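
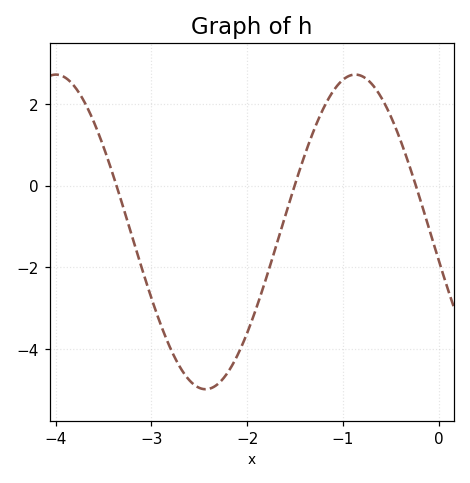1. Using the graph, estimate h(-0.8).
2.6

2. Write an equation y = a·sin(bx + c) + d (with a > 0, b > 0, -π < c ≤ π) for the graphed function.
y = 3.85sin(2x - 3) - 1.13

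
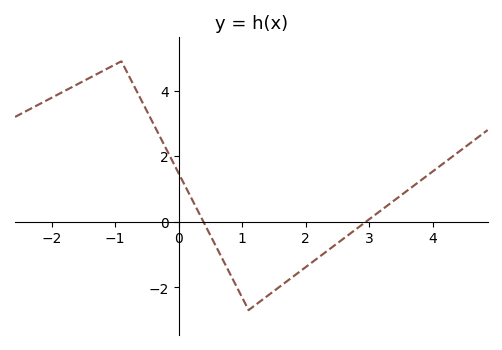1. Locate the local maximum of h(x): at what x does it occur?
-0.9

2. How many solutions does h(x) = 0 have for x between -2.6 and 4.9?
2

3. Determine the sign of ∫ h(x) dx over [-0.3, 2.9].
negative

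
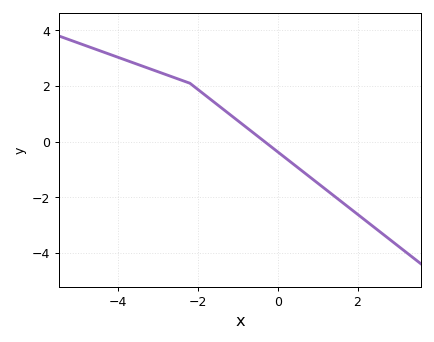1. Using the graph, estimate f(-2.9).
2.4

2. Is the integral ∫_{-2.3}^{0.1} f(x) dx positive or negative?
positive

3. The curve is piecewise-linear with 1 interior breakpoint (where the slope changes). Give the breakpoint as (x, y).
(-2.2, 2.1)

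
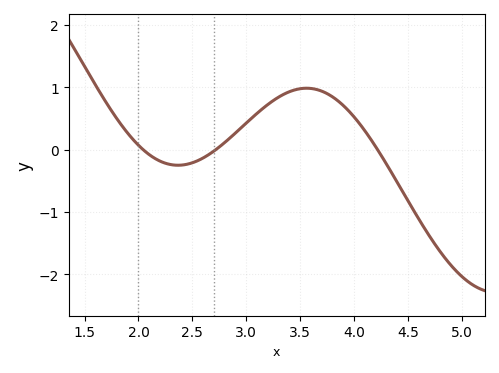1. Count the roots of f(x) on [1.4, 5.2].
3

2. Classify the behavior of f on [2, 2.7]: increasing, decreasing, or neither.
neither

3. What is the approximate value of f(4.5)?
-0.8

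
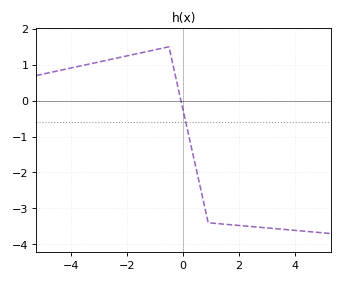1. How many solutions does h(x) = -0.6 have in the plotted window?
1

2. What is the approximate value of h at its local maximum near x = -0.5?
1.5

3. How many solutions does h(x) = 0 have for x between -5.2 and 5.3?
1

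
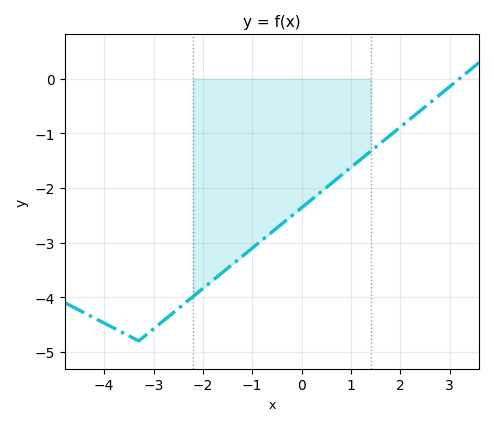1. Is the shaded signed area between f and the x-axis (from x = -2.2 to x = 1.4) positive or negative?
negative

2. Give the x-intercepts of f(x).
3.2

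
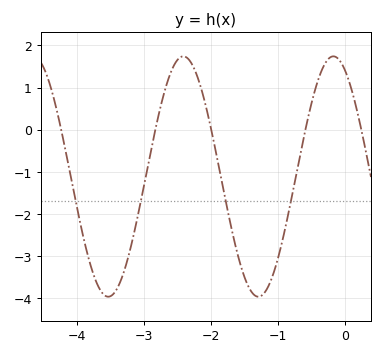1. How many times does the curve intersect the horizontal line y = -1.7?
4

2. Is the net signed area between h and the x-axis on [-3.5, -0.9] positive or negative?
negative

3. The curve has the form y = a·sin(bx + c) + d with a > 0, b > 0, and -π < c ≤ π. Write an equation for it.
y = 2.85sin(2.8x + 2.1) - 1.11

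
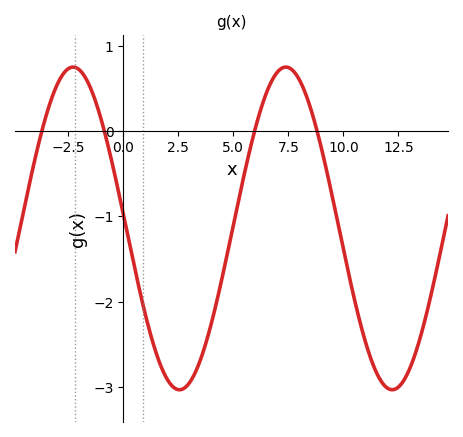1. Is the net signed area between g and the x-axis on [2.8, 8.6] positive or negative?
negative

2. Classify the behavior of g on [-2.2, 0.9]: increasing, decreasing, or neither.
decreasing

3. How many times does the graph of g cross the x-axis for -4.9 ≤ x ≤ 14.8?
4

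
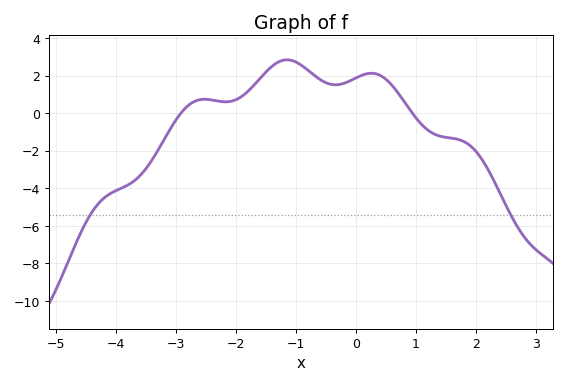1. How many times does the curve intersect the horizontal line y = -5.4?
2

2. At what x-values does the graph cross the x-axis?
-2.92, 0.944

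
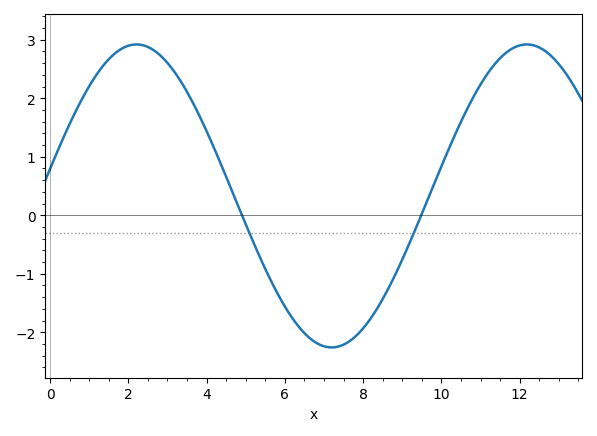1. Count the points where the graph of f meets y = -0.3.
2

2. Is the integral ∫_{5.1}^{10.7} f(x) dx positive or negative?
negative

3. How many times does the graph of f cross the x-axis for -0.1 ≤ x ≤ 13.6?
2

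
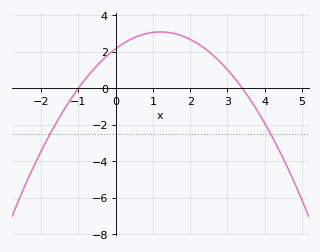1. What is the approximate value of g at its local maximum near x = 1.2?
3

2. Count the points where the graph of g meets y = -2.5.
2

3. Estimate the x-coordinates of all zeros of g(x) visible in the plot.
-1, 3.4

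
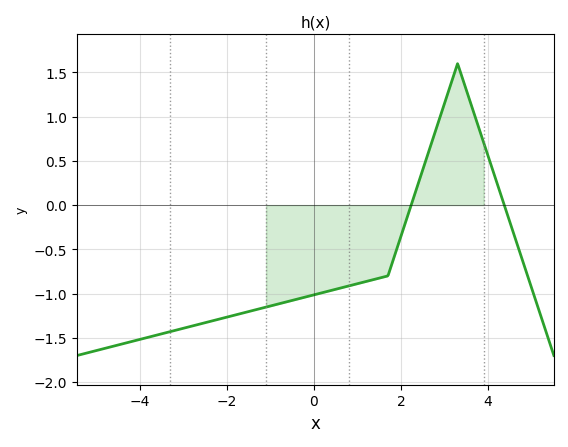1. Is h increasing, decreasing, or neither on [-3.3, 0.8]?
increasing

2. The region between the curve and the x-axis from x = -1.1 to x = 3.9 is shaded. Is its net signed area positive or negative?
negative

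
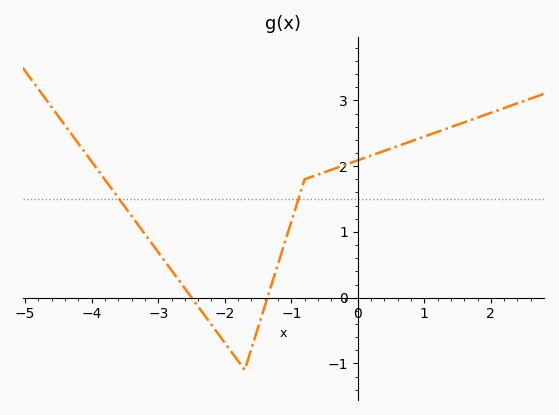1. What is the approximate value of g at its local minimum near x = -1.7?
-1.1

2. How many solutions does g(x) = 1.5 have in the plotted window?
2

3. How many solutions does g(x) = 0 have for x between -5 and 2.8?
2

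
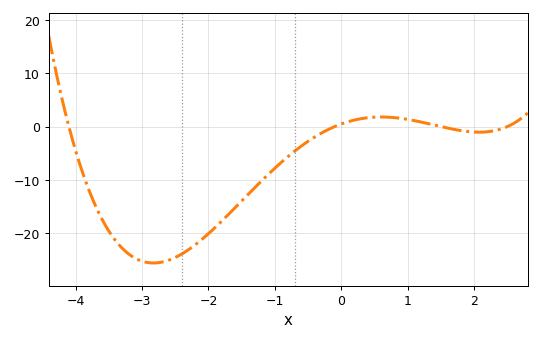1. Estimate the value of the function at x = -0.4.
-1.96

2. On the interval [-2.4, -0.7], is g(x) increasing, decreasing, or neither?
increasing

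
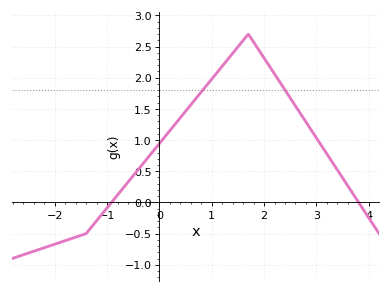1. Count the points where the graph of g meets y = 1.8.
2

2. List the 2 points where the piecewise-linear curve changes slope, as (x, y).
(-1.4, -0.5); (1.7, 2.7)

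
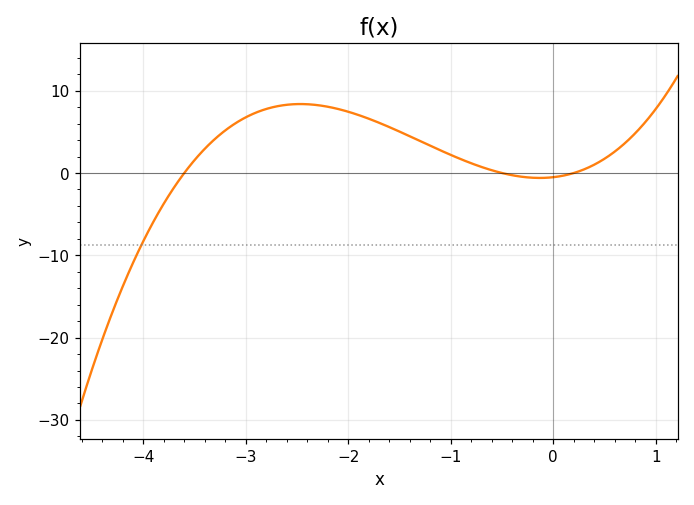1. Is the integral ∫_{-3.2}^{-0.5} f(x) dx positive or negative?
positive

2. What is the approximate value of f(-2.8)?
7.78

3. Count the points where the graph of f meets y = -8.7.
1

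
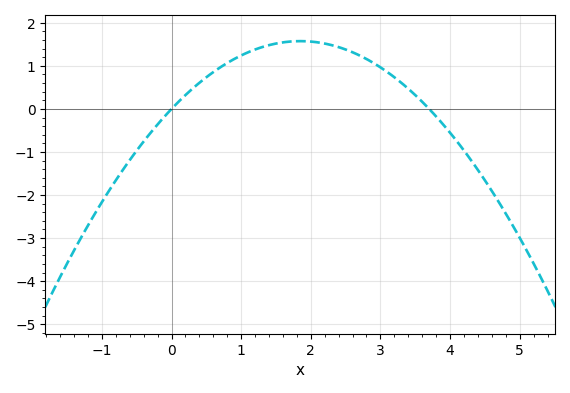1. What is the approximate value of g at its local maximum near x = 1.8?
1.57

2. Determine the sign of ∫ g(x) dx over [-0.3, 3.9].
positive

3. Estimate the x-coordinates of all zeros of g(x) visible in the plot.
0, 3.7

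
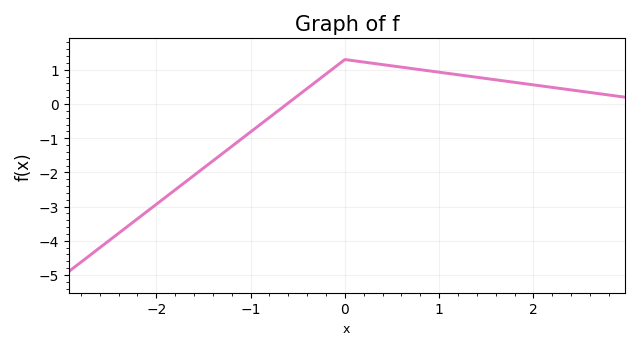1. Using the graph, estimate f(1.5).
0.7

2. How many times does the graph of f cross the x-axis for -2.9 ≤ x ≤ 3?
1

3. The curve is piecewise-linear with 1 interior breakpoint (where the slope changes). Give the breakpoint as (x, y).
(0, 1.3)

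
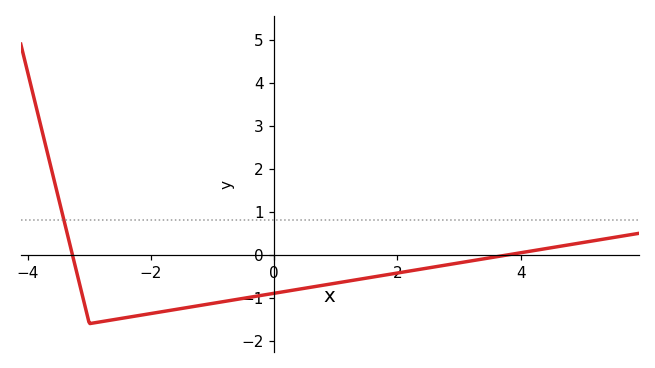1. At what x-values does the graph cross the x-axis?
-3.27, 3.79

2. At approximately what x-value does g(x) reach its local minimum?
-3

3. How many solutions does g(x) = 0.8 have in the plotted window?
1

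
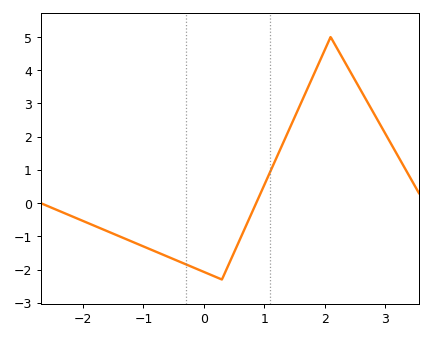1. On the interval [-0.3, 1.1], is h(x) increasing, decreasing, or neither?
neither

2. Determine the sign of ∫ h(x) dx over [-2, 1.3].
negative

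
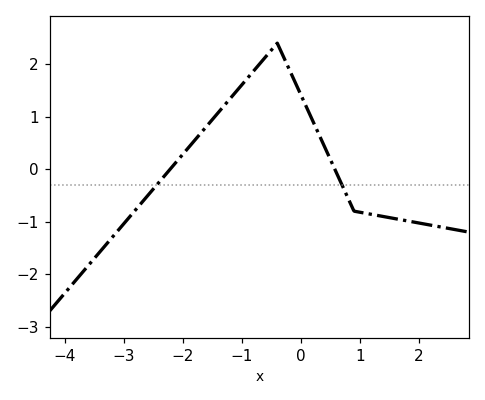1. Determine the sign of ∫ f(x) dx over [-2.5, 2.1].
positive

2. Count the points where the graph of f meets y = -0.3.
2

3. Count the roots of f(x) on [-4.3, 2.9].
2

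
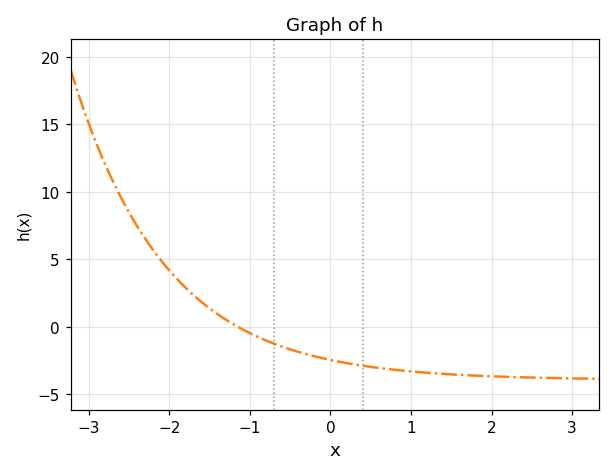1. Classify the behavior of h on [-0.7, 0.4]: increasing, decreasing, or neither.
decreasing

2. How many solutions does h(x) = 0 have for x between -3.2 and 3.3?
1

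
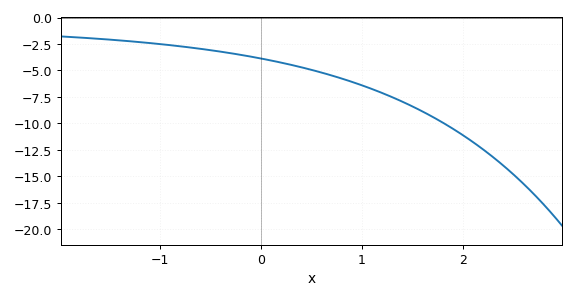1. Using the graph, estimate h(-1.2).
-2.5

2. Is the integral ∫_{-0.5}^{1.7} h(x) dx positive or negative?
negative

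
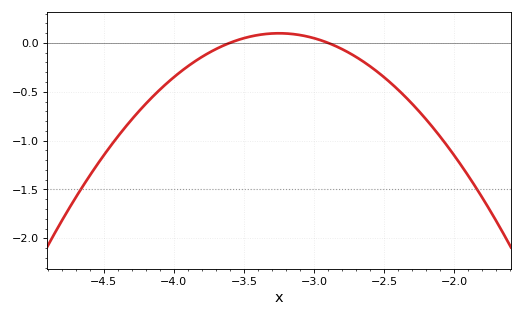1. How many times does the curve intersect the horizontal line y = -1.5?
2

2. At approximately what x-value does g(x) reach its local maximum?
-3.25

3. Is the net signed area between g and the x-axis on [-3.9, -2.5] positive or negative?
negative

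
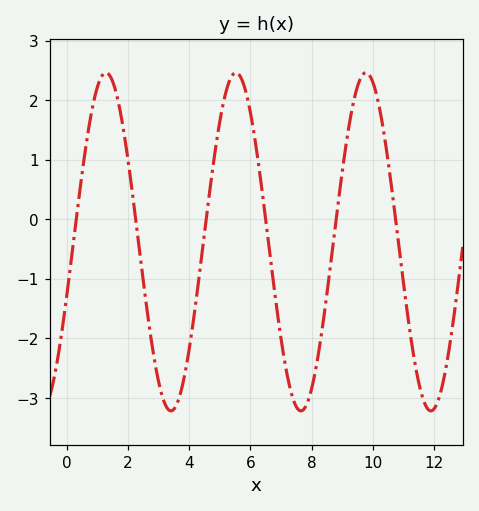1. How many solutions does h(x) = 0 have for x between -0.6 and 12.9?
6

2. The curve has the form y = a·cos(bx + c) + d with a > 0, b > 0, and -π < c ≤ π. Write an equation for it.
y = 2.84cos(1.5x - 1.9) - 0.38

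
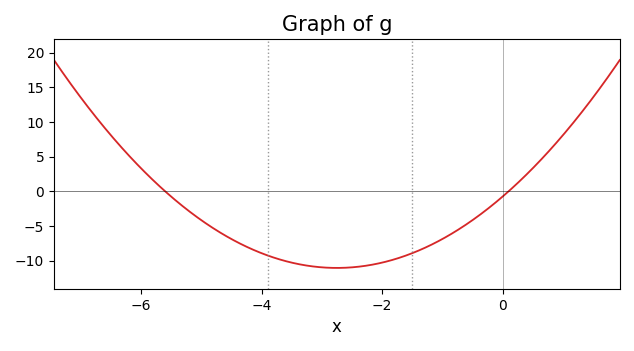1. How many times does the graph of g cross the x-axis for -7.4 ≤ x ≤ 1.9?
2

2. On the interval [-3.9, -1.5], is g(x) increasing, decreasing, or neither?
neither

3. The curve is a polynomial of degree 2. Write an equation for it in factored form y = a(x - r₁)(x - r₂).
y = 1.36(x + 5.6)(x - 0.1)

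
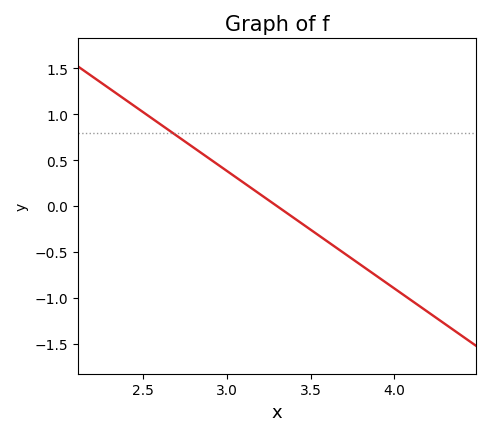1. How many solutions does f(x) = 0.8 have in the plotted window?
1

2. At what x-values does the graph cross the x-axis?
3.3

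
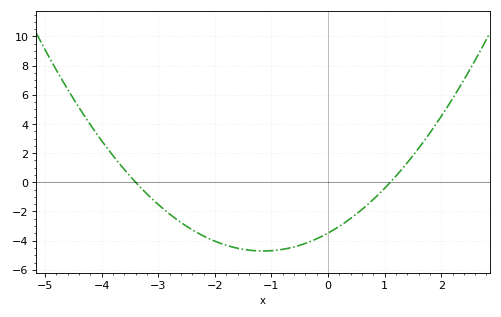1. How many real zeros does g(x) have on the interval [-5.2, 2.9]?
2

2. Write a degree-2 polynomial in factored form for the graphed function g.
y = 0.93(x + 3.4)(x - 1.1)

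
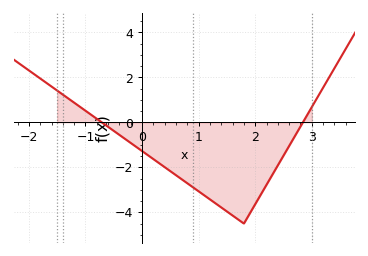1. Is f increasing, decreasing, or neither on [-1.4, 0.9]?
decreasing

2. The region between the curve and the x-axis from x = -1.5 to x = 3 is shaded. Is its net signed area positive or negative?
negative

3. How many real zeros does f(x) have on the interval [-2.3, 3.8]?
2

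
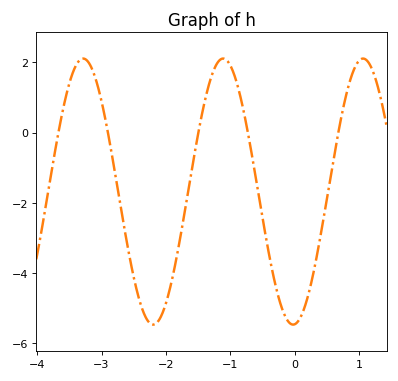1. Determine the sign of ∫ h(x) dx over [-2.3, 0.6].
negative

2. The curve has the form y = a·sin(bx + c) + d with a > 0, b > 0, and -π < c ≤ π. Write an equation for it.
y = 3.79sin(2.89x - 1.5) - 1.68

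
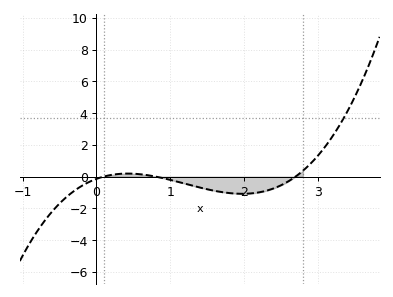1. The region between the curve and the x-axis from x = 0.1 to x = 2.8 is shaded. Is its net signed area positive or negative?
negative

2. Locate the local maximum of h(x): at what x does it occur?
0.424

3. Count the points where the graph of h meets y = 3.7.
1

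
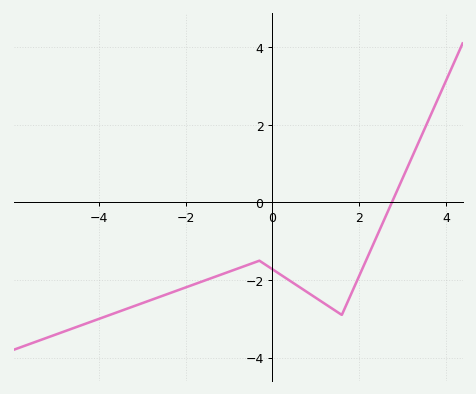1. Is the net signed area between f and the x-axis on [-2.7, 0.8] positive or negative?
negative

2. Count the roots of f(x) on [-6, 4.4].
1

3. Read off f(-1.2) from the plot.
-1.87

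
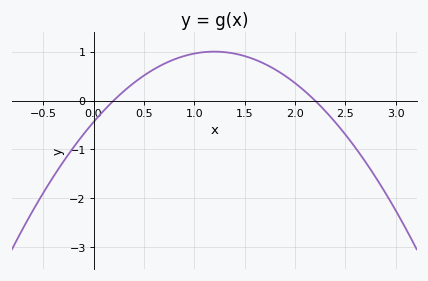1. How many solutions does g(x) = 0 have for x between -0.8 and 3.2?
2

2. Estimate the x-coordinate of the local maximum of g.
1.2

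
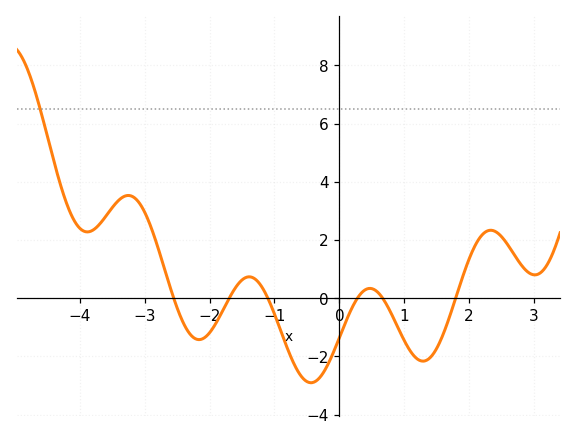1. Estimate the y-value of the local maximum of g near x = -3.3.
3.53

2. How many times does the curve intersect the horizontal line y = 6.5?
1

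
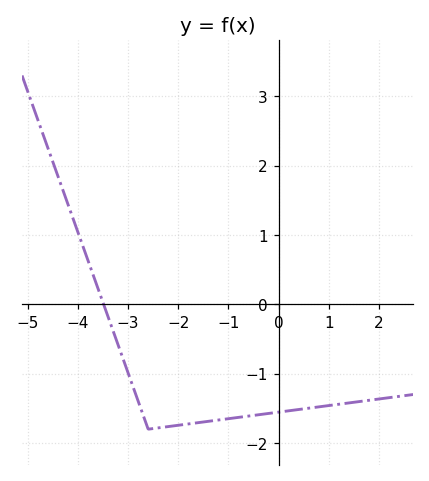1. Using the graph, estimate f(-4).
1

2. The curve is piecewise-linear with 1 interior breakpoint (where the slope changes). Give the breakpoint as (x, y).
(-2.6, -1.8)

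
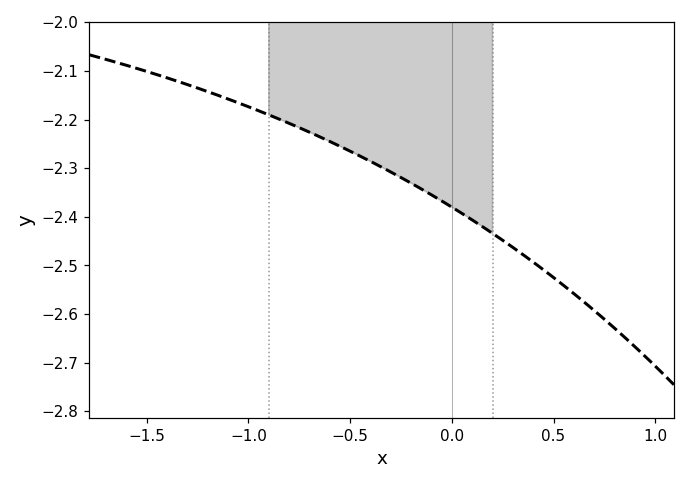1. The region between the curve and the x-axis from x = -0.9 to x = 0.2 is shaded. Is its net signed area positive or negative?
negative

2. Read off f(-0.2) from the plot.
-2.33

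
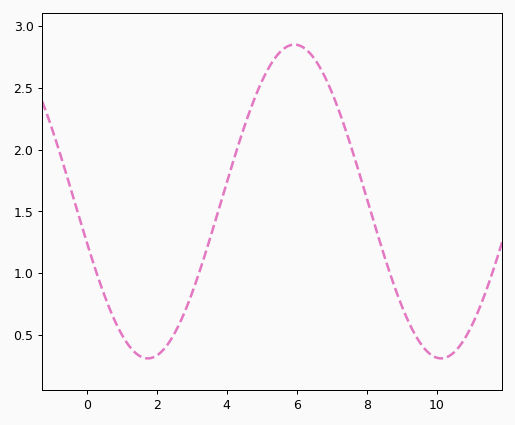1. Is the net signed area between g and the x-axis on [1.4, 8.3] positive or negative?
positive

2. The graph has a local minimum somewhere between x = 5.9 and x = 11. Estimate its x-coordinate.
10.2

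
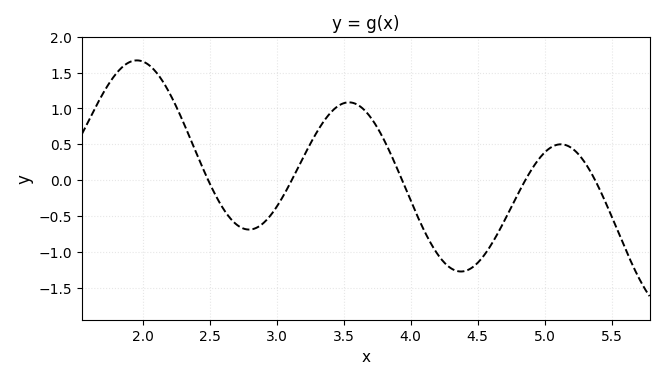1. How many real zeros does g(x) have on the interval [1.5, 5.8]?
5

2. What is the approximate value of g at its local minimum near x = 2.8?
-0.69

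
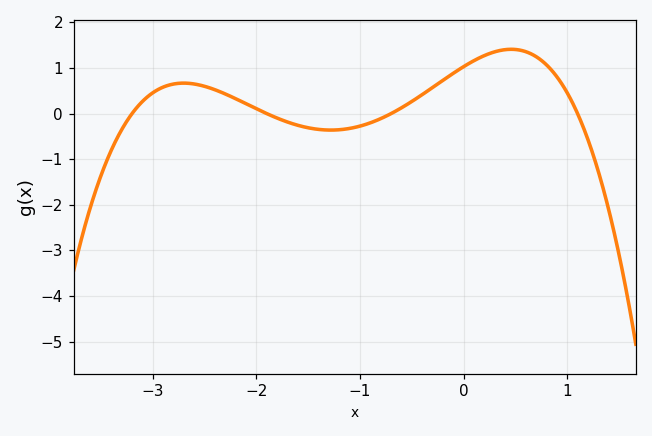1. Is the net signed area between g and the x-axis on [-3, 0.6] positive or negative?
positive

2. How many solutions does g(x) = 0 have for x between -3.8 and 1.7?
4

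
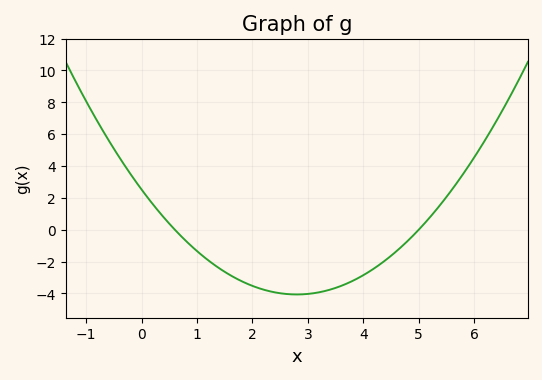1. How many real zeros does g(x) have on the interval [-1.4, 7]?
2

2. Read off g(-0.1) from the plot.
3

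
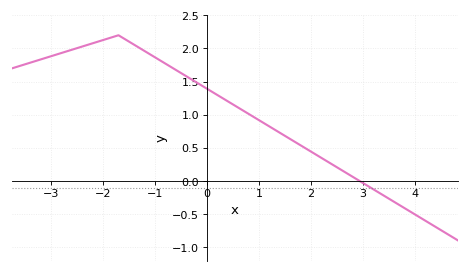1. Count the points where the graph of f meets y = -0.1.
1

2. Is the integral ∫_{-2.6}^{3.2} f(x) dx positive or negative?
positive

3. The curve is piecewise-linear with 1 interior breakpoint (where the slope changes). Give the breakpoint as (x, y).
(-1.7, 2.2)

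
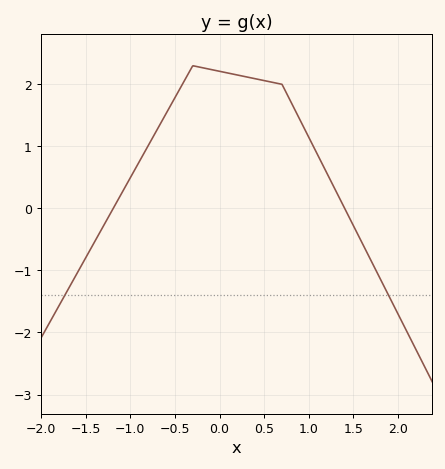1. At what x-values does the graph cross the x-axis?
-1.19, 1.4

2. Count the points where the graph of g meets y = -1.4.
2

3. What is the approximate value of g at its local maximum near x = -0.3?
2.3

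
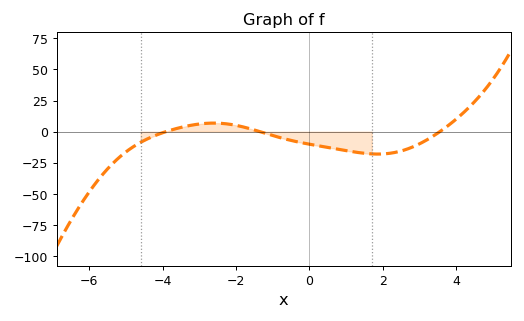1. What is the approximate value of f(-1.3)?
-0.435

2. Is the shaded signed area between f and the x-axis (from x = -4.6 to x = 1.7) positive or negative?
negative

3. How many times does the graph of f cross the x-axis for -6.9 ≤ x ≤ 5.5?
3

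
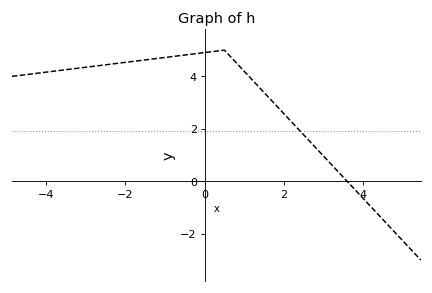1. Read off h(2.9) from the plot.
1.12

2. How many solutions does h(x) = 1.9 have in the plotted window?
1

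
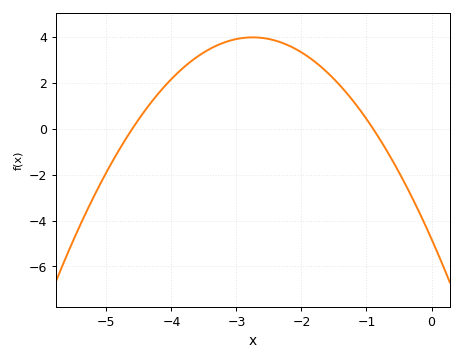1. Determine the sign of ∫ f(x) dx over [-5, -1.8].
positive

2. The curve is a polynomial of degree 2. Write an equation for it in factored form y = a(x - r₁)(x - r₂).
y = -1.16(x + 4.6)(x + 0.9)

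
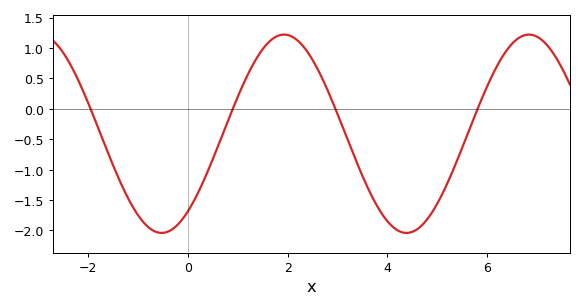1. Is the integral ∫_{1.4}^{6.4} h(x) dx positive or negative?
negative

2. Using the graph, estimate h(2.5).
0.805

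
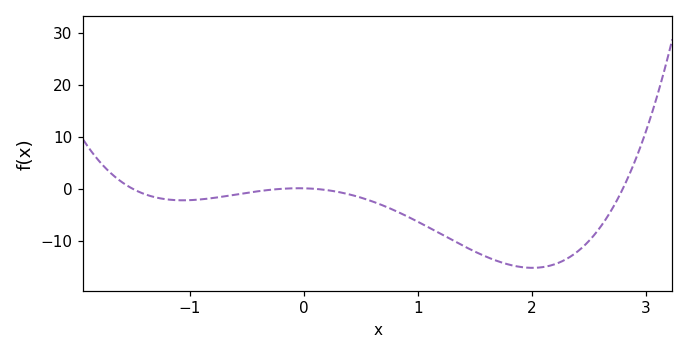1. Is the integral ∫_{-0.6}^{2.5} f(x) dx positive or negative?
negative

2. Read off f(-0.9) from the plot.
-2.02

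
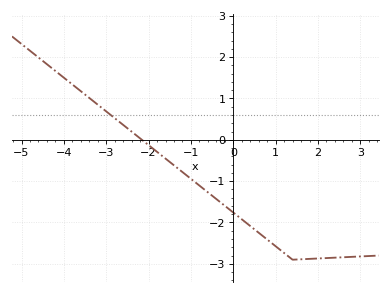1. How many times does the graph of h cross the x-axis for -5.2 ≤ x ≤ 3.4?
1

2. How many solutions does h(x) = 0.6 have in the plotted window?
1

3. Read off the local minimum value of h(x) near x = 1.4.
-2.9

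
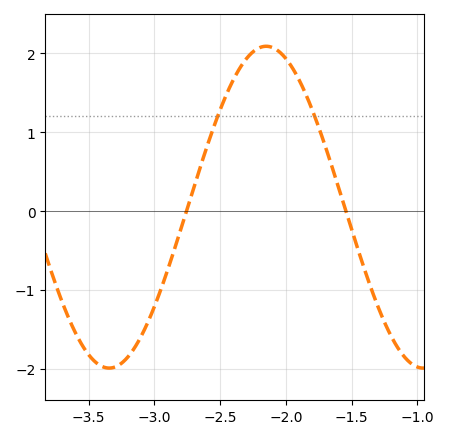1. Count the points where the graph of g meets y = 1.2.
2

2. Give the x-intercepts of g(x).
-2.76, -1.54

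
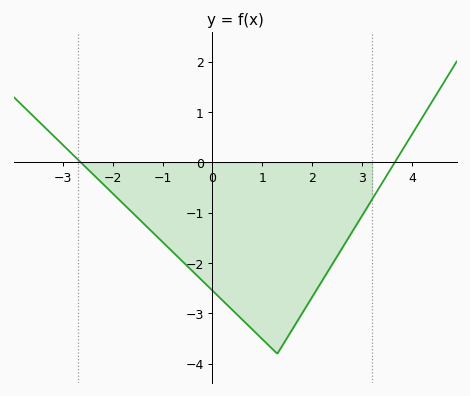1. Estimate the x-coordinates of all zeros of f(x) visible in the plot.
-2.6, 3.6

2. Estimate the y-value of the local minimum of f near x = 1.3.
-3.8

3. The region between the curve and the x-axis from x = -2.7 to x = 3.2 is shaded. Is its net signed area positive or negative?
negative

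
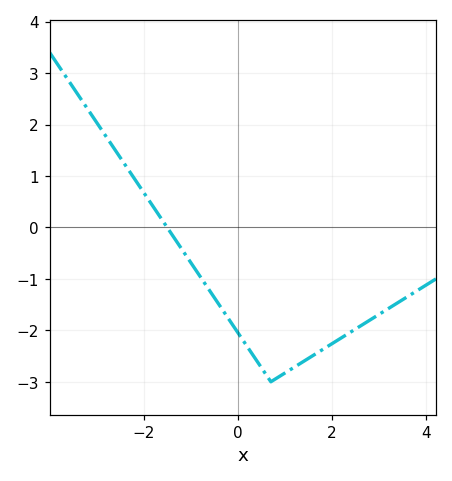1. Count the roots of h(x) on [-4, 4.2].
1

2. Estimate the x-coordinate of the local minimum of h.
0.6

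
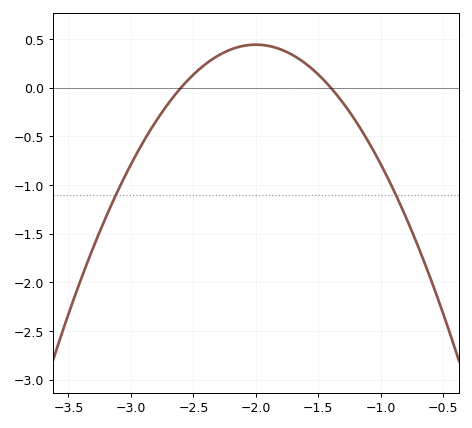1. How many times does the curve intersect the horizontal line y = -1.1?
2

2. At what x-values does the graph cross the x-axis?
-2.6, -1.4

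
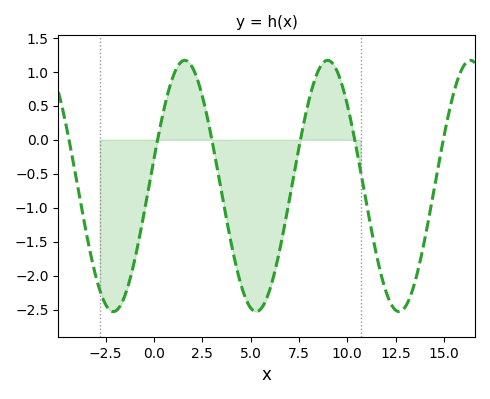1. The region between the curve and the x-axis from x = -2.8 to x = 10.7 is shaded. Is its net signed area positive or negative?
negative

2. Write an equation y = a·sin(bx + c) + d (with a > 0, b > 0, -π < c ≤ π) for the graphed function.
y = 1.85sin(0.85x + 0.22) - 0.68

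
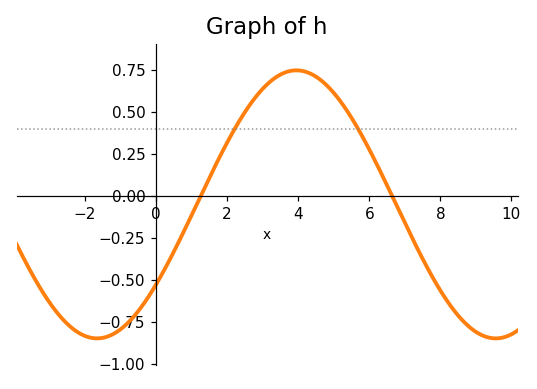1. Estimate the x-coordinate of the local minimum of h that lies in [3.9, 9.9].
9.6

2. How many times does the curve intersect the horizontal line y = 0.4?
2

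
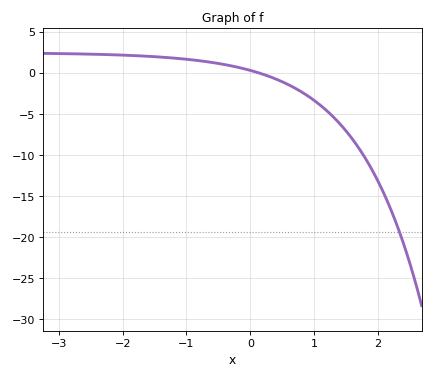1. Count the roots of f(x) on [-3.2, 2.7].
1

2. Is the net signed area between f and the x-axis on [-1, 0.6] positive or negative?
positive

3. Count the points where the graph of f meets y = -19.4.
1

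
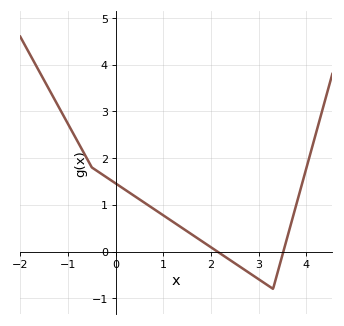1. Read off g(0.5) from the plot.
1.12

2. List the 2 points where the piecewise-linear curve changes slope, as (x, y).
(-0.5, 1.8); (3.3, -0.8)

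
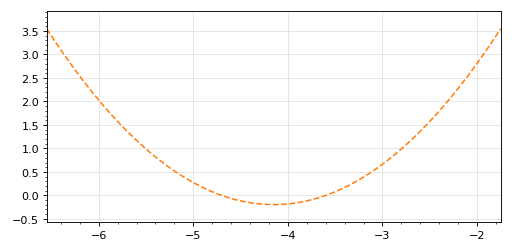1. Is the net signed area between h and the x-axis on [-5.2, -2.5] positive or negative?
positive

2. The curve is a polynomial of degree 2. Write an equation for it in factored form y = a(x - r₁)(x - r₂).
y = 0.65(x + 4.7)(x + 3.6)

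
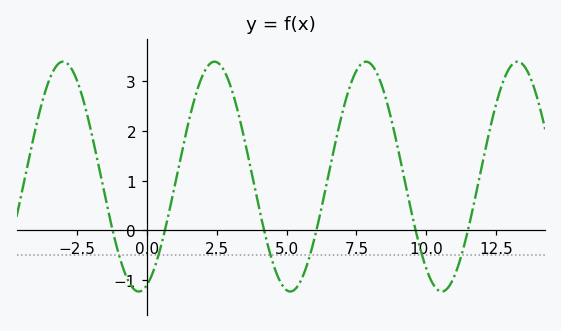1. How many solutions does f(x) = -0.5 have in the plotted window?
6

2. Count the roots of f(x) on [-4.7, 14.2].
6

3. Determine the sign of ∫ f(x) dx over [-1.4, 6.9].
positive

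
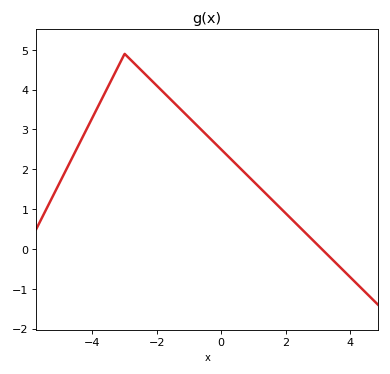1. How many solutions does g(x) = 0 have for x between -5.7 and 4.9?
1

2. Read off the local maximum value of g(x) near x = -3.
4.9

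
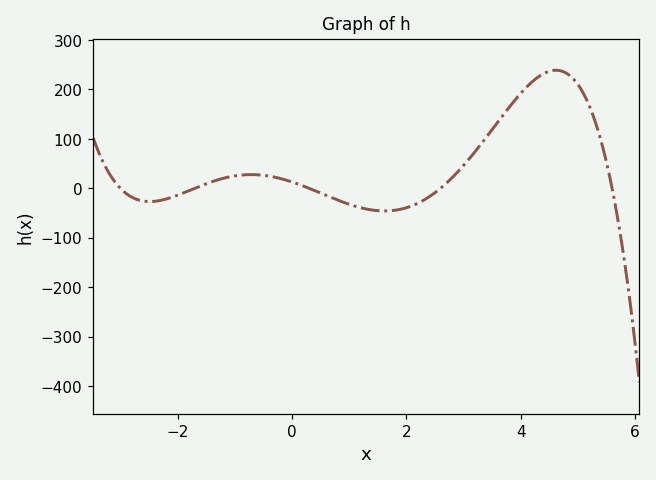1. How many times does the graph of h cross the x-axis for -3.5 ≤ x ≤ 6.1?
5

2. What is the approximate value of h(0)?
12.9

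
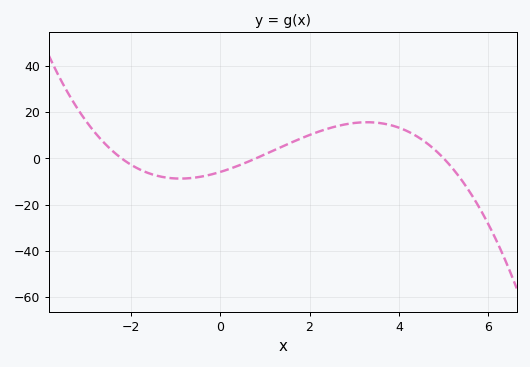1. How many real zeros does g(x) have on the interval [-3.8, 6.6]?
3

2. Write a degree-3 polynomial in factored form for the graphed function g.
y = -0.67(x + 2.2)(x - 0.8)(x - 5)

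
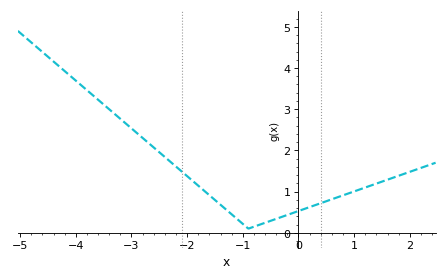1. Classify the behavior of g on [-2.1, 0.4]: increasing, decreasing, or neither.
neither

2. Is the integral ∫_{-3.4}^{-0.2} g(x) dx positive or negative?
positive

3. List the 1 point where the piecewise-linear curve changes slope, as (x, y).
(-0.9, 0.1)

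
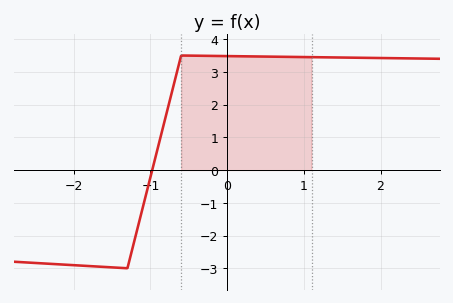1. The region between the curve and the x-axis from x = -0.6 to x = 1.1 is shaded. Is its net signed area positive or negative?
positive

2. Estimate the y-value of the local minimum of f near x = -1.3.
-3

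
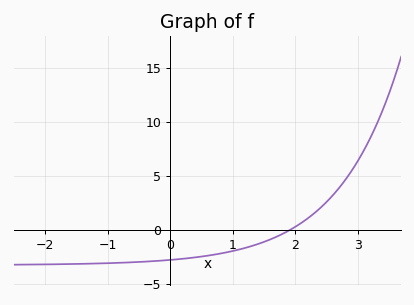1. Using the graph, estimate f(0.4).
-2.5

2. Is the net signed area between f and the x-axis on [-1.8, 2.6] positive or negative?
negative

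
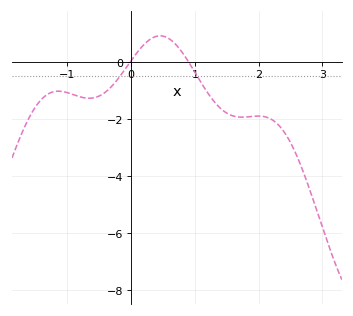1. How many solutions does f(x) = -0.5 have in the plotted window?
2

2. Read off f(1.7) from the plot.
-2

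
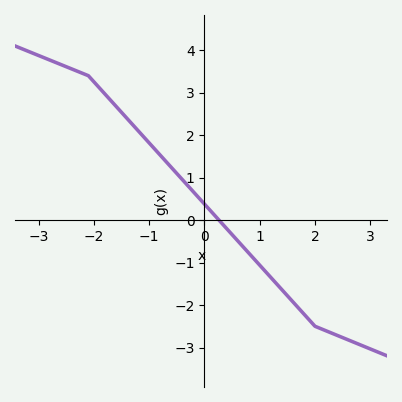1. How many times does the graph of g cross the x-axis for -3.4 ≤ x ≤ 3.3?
1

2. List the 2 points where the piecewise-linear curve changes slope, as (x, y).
(-2.1, 3.4); (2, -2.5)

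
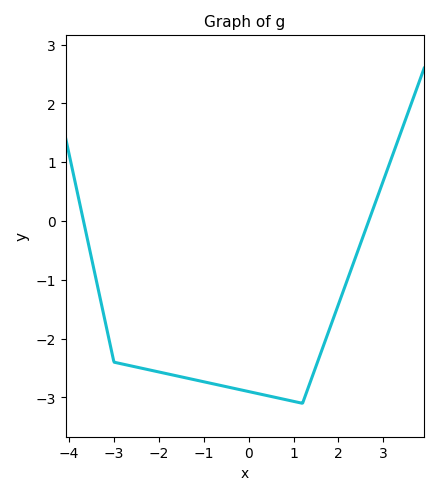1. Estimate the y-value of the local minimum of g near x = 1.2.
-3.1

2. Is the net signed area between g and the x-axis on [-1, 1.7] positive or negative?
negative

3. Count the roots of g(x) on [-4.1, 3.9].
2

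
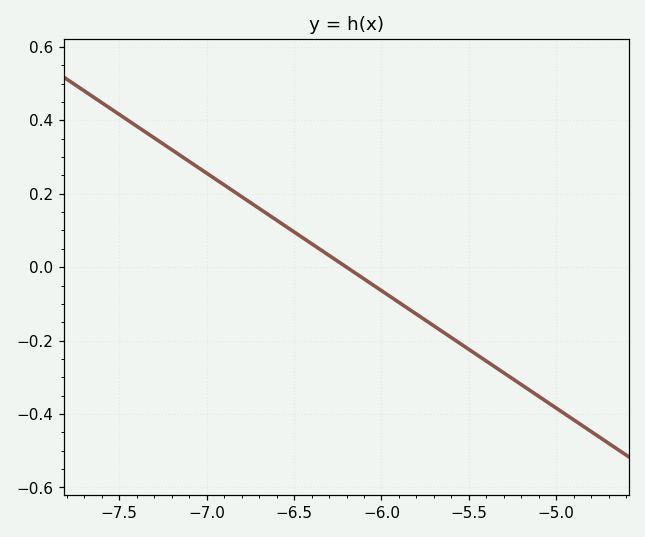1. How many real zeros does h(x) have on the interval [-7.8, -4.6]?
1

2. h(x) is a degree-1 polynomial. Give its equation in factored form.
y = -0.32(x + 6.2)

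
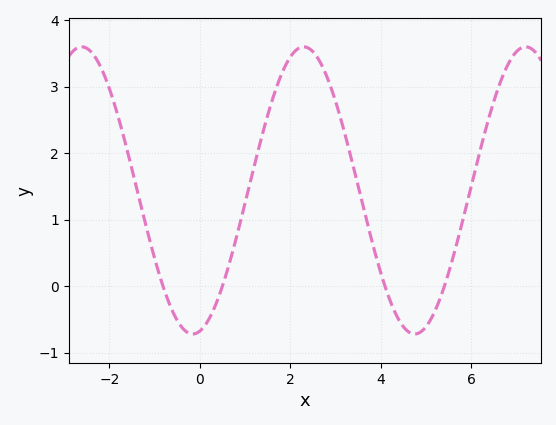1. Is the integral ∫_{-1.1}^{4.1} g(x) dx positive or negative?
positive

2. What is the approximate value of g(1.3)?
2.1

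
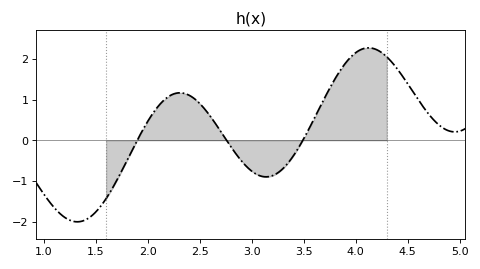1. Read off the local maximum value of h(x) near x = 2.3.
1.2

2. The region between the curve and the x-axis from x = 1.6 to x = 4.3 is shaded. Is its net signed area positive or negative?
positive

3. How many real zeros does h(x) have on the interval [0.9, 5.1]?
3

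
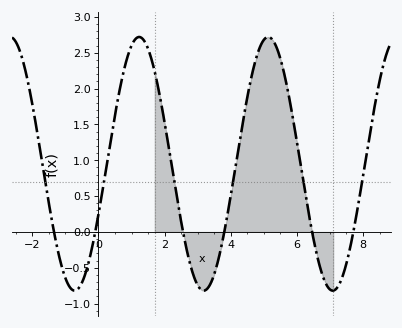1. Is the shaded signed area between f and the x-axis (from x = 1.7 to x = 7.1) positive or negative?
positive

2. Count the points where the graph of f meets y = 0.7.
6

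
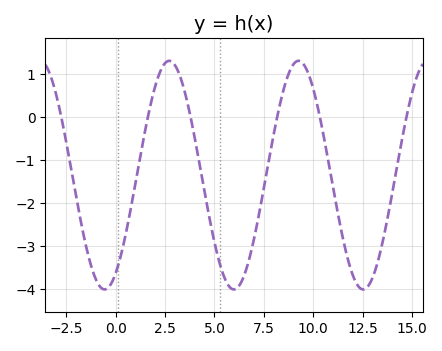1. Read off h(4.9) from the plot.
-2.7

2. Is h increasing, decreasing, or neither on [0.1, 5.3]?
neither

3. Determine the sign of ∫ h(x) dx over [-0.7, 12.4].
negative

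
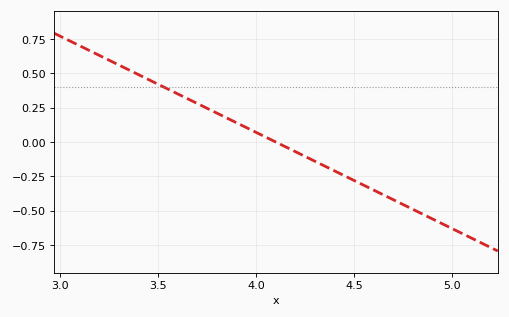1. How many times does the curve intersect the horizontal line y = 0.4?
1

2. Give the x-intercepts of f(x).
4.1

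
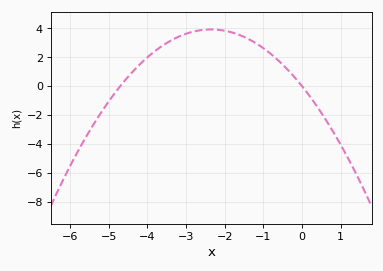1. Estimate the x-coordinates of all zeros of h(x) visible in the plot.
-4.7, 0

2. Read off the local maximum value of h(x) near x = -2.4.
3.92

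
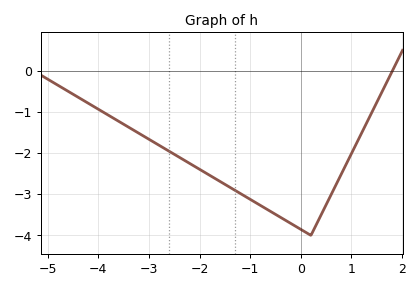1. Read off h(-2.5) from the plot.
-2.03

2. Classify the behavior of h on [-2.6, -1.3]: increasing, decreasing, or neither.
decreasing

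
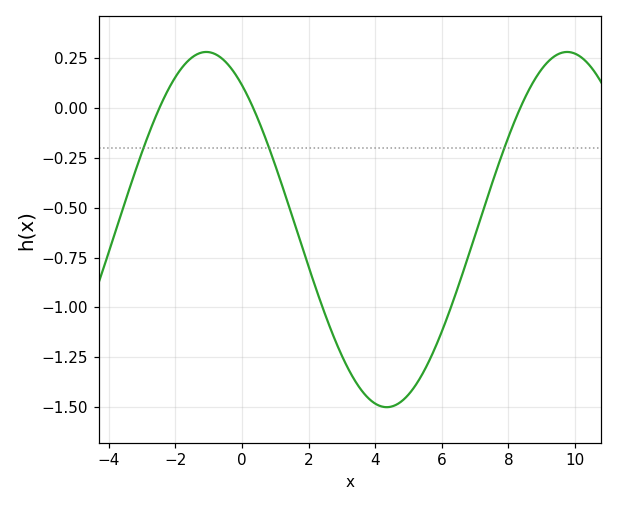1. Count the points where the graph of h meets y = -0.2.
3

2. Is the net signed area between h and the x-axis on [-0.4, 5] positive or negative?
negative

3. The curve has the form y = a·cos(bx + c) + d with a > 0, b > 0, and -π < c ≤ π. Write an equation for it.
y = 0.89cos(0.58x + 0.62) - 0.61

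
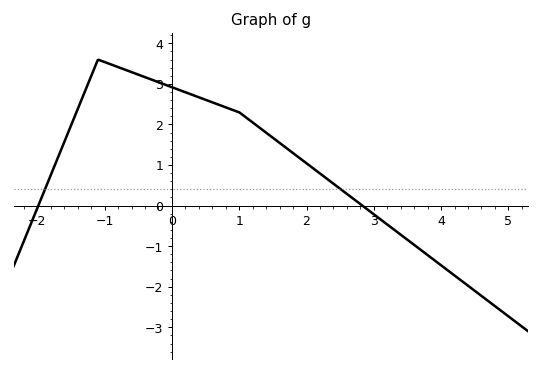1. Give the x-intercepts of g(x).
-2, 2.8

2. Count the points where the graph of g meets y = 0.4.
2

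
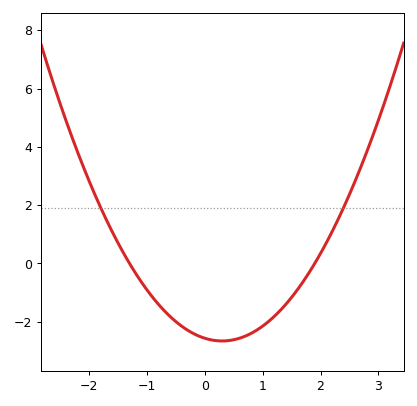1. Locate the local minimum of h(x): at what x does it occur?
0.3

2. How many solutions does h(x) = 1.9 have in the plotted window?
2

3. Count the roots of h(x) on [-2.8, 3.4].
2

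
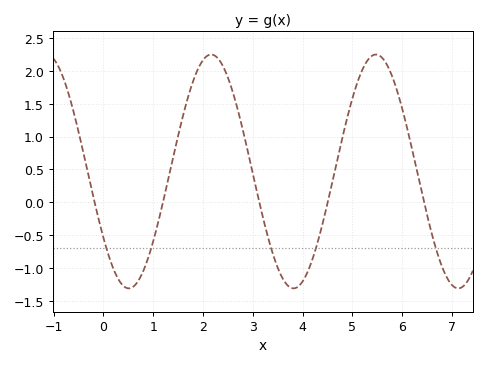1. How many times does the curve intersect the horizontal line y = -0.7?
5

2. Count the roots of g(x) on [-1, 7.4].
5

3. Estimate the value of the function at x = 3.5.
-0.996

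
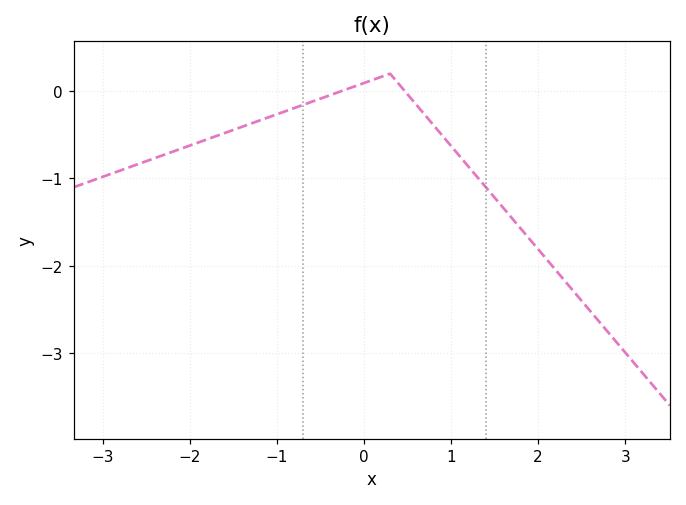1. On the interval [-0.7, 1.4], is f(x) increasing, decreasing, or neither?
neither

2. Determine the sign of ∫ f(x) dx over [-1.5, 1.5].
negative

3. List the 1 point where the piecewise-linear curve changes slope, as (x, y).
(0.3, 0.2)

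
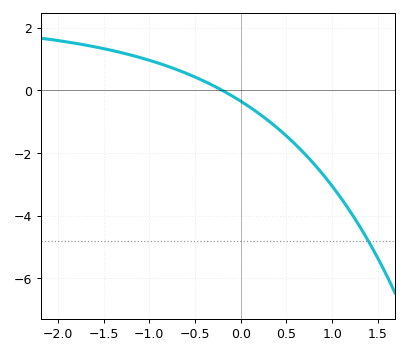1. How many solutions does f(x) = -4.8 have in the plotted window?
1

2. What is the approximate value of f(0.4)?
-1.2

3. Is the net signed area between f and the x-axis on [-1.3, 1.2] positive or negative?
negative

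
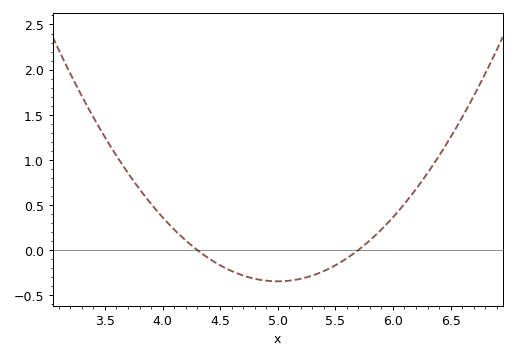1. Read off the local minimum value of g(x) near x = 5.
-0.35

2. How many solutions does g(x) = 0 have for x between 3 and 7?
2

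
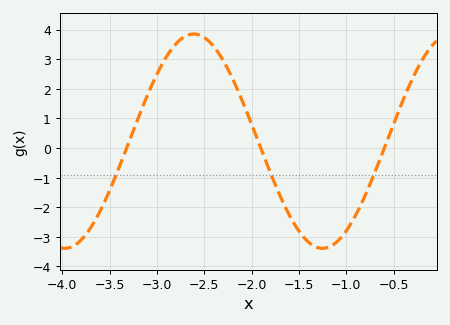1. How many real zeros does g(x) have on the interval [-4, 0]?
3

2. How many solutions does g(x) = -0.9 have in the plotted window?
3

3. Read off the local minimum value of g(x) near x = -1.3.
-3.39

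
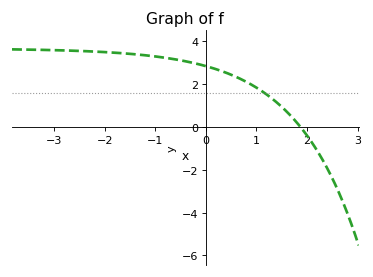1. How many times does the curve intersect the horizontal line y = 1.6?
1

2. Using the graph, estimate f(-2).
3.49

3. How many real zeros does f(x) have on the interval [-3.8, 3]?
1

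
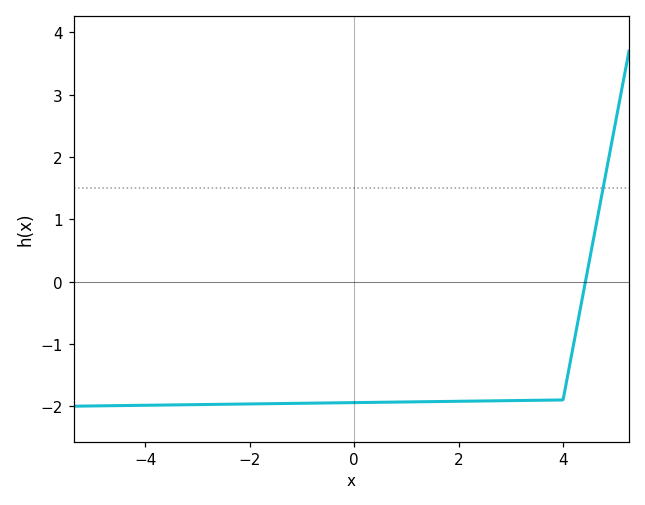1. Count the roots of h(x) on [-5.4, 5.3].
1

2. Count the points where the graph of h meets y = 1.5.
1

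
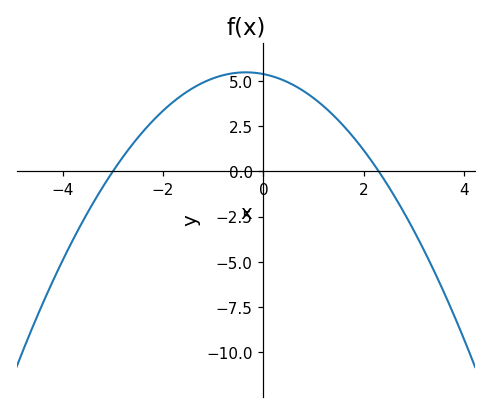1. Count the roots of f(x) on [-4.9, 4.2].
2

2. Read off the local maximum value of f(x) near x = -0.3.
5.4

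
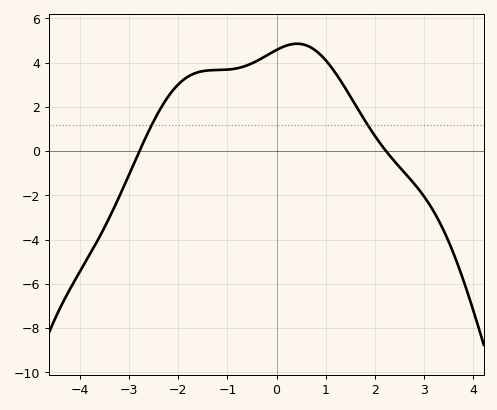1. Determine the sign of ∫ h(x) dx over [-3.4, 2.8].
positive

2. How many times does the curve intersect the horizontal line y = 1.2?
2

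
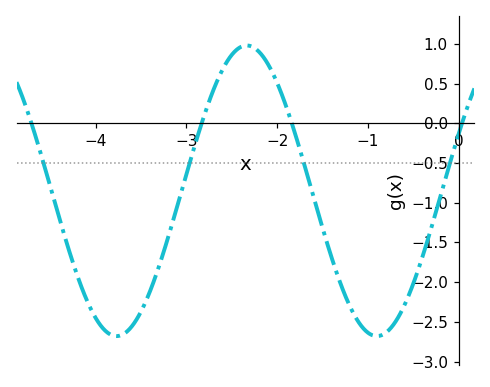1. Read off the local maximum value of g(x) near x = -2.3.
1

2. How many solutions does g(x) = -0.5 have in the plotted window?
4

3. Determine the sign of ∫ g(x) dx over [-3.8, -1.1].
negative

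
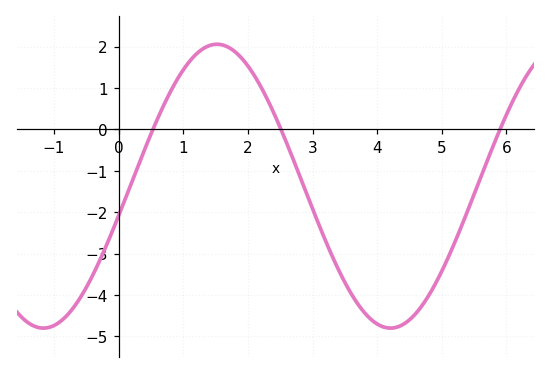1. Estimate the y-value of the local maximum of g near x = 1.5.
2.1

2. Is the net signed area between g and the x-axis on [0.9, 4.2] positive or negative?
negative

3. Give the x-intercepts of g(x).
0.6, 2.6, 6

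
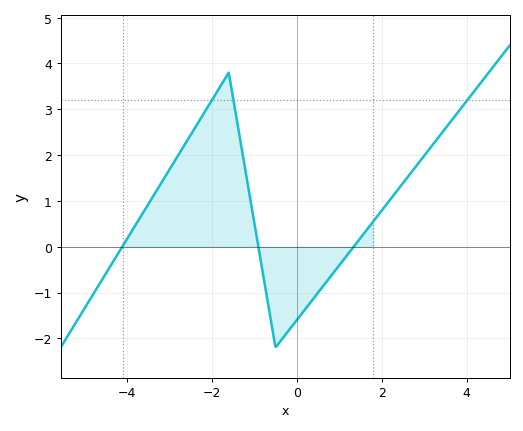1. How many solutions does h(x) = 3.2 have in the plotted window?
3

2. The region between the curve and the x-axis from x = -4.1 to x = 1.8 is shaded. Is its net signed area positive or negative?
positive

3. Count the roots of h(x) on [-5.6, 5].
3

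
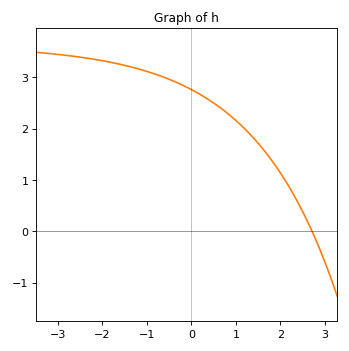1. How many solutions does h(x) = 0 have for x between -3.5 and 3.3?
1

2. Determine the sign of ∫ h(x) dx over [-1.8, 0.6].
positive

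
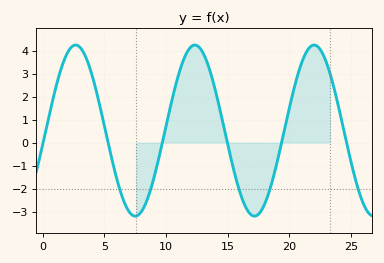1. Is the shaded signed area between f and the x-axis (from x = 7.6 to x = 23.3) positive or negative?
positive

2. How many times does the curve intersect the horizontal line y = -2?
5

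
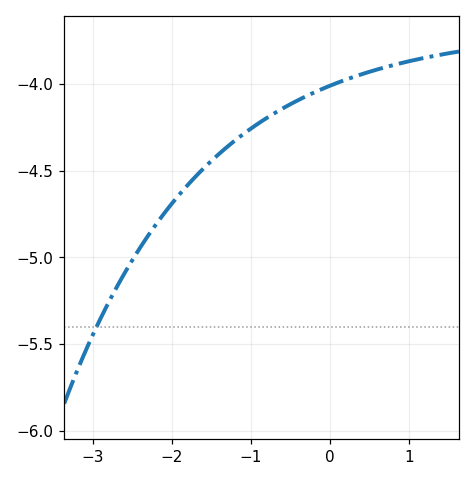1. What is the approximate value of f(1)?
-3.85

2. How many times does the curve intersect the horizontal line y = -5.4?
1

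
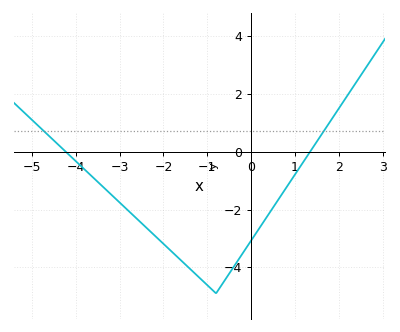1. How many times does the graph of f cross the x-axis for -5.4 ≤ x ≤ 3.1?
2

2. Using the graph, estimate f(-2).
-3.18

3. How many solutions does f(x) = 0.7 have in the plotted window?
2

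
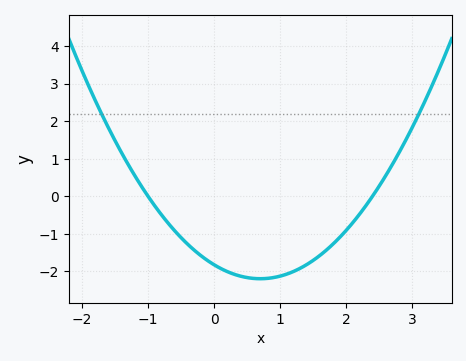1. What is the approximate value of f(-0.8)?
-0.5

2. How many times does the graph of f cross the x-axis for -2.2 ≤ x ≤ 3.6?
2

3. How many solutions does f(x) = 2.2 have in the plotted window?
2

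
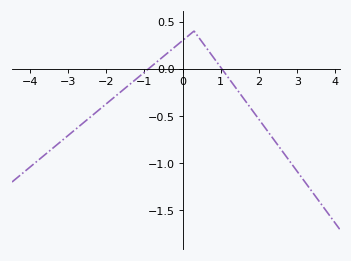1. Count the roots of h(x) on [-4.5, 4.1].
2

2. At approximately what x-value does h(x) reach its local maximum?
0.299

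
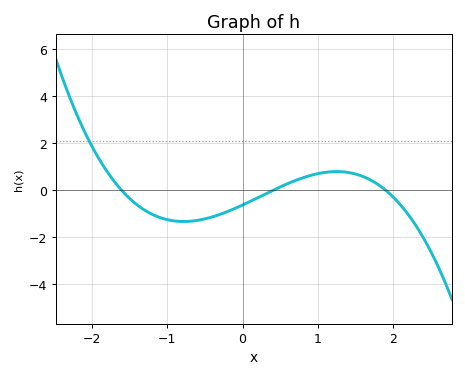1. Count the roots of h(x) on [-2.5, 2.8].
3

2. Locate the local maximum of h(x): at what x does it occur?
1.2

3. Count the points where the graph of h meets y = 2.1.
1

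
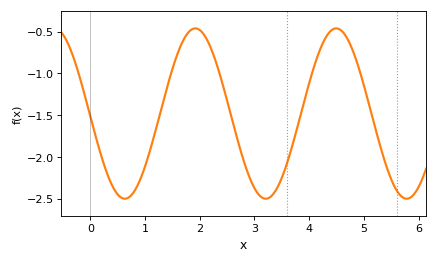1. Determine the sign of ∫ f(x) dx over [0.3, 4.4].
negative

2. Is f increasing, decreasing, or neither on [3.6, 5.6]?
neither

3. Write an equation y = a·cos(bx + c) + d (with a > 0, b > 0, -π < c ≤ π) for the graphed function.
y = 1.02cos(2.44x + 1.6) - 1.48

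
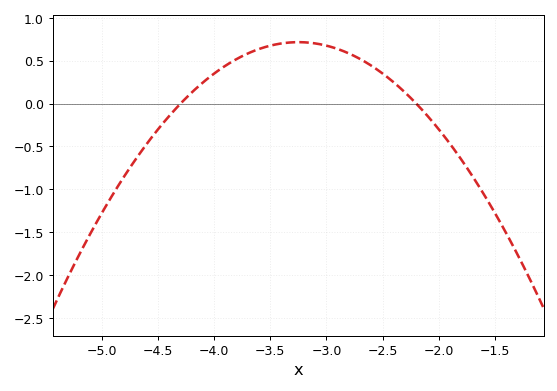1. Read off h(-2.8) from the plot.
0.585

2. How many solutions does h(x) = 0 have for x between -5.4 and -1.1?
2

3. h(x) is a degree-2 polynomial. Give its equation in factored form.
y = -0.65(x + 4.3)(x + 2.2)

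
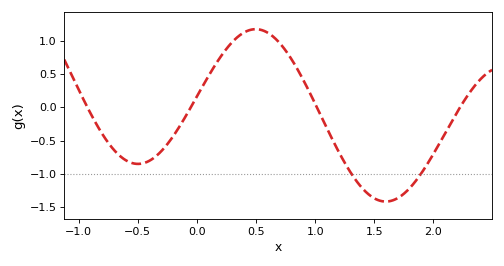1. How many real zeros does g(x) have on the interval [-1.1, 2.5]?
4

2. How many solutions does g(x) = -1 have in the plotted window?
2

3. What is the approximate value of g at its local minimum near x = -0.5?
-0.85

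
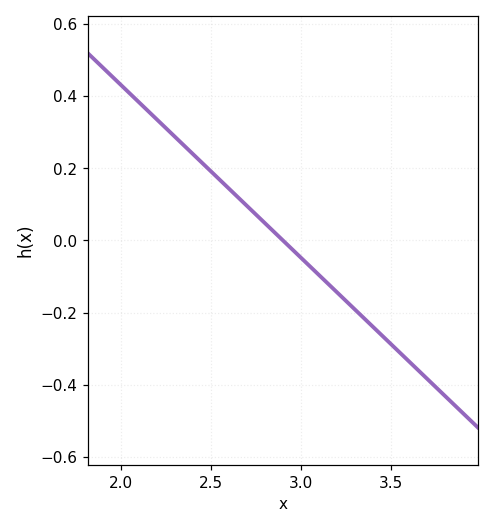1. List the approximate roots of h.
2.9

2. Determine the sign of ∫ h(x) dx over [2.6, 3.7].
negative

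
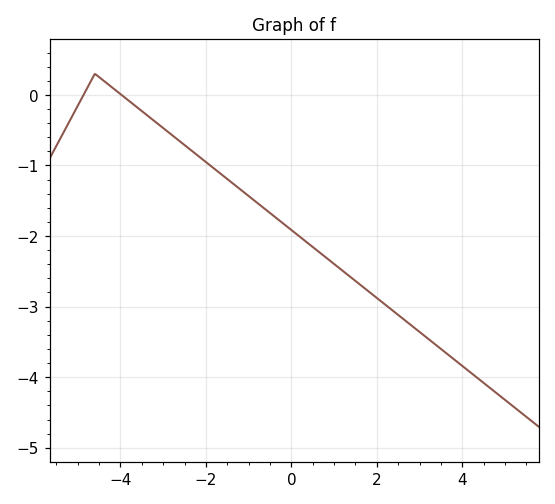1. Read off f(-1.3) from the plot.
-1.3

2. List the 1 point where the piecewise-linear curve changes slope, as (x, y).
(-4.6, 0.3)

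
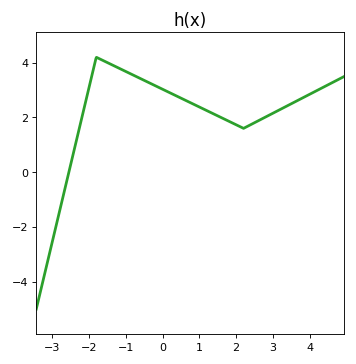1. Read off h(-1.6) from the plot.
4.07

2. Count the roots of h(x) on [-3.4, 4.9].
1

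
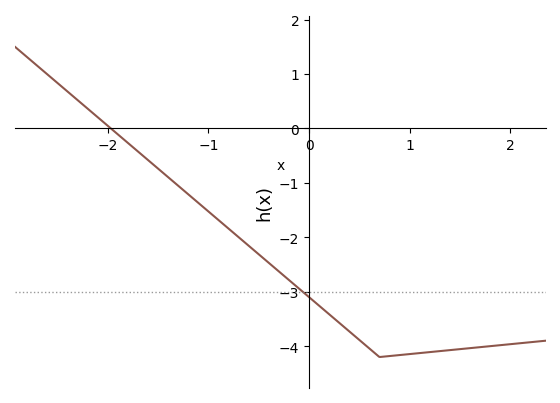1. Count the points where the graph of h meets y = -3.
1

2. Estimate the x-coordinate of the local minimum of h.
0.701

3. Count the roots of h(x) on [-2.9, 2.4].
1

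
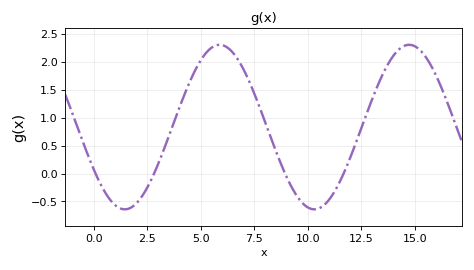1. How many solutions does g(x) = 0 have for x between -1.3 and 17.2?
4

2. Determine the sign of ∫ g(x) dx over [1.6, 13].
positive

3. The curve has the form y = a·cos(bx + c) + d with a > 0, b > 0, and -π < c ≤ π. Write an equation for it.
y = 1.47cos(0.71x + 2.1) + 0.83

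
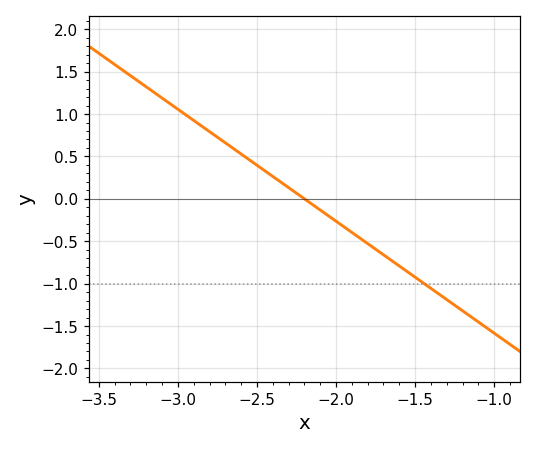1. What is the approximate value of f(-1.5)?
-0.9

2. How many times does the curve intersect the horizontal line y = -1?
1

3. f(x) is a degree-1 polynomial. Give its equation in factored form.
y = -1.32(x + 2.2)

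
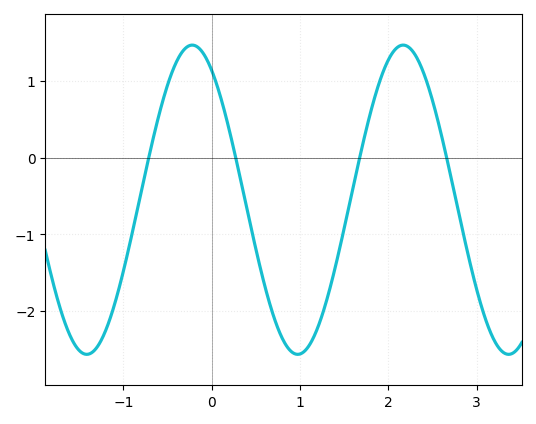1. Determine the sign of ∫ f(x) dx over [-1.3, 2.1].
negative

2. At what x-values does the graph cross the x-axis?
-0.713, 0.272, 1.68, 2.66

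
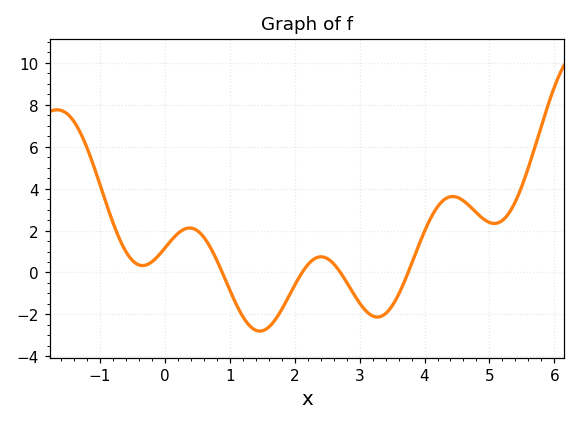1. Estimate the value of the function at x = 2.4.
0.8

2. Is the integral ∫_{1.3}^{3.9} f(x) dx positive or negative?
negative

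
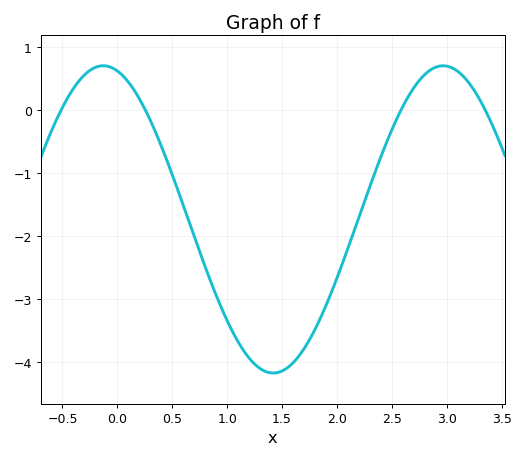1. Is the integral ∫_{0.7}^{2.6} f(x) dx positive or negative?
negative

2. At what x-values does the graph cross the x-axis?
-0.5, 0.3, 2.6, 3.3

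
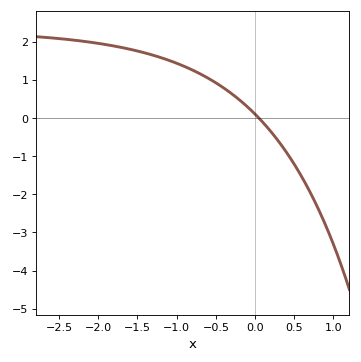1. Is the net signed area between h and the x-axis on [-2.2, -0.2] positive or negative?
positive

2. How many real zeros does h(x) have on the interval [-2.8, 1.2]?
1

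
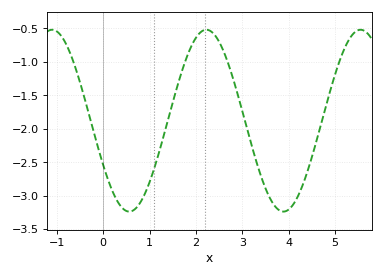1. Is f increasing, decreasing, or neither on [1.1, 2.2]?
increasing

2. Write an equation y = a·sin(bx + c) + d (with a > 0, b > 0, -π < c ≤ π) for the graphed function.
y = 1.36sin(1.89x - 2.63) - 1.88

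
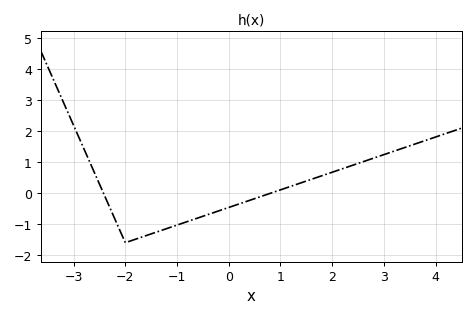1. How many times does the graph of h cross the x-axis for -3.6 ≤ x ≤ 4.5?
2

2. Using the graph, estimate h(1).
0.1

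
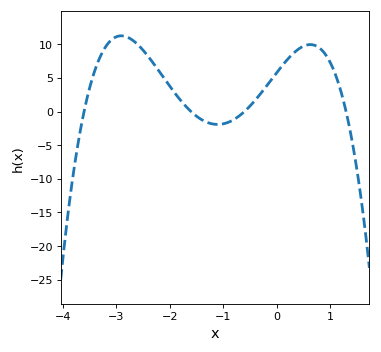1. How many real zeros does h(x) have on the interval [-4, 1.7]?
4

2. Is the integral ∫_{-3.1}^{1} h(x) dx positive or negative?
positive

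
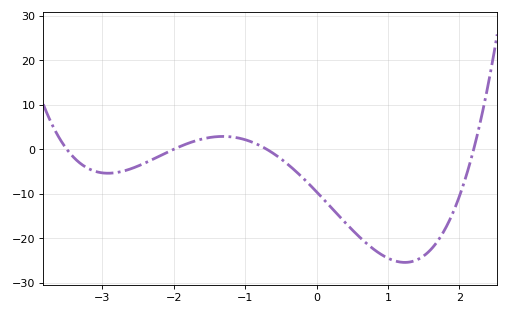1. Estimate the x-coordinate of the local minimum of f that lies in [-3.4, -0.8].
-2.92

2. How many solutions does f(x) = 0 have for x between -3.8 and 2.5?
4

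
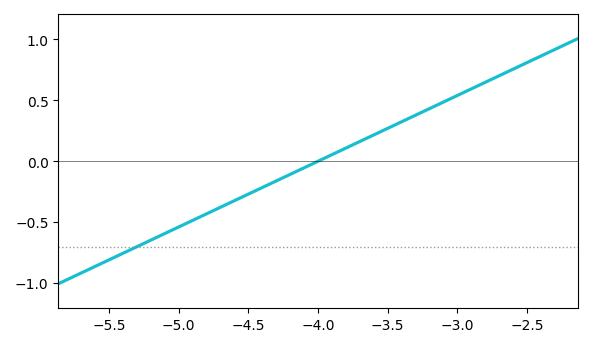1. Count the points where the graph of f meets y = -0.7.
1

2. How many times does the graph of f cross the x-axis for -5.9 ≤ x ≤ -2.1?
1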